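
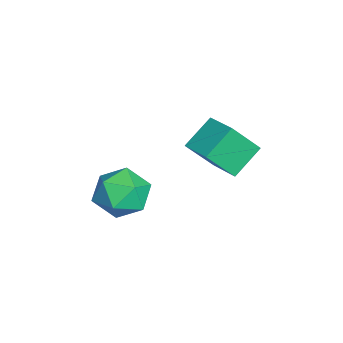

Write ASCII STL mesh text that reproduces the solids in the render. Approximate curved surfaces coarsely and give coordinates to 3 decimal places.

solid 
facet normal -0.802 -0.553 -0.225
outer loop
vertex 0.177 0.256 -1.049
vertex -0.688 1.136 -0.128
vertex -0.167 1.287 -2.356
endloop
endfacet
facet normal 0.562 -0.571 -0.598
outer loop
vertex 0.988 2.084 -2.032
vertex 0.177 0.256 -1.049
vertex -0.167 1.287 -2.356
endloop
endfacet
facet normal -0.802 -0.553 -0.225
outer loop
vertex -0.167 1.287 -2.356
vertex -0.688 1.136 -0.128
vertex -1.032 2.167 -1.435
endloop
endfacet
facet normal -0.202 0.606 -0.769
outer loop
vertex -1.032 2.167 -1.435
vertex 0.988 2.084 -2.032
vertex -0.167 1.287 -2.356
endloop
endfacet
facet normal 0.202 -0.606 0.769
outer loop
vertex 0.177 0.256 -1.049
vertex 0.467 1.933 0.196
vertex -0.688 1.136 -0.128
endloop
endfacet
facet normal 0.562 -0.571 -0.598
outer loop
vertex 1.332 1.053 -0.725
vertex 0.177 0.256 -1.049
vertex 0.988 2.084 -2.032
endloop
endfacet
facet normal 0.202 -0.606 0.769
outer loop
vertex 1.332 1.053 -0.725
vertex 0.467 1.933 0.196
vertex 0.177 0.256 -1.049
endloop
endfacet
facet normal -0.562 0.571 0.598
outer loop
vertex -0.688 1.136 -0.128
vertex 0.467 1.933 0.196
vertex -1.032 2.167 -1.435
endloop
endfacet
facet normal -0.202 0.606 -0.769
outer loop
vertex 0.123 2.964 -1.111
vertex 0.988 2.084 -2.032
vertex -1.032 2.167 -1.435
endloop
endfacet
facet normal -0.562 0.571 0.598
outer loop
vertex -1.032 2.167 -1.435
vertex 0.467 1.933 0.196
vertex 0.123 2.964 -1.111
endloop
endfacet
facet normal 0.802 0.553 0.225
outer loop
vertex 0.123 2.964 -1.111
vertex 1.332 1.053 -0.725
vertex 0.988 2.084 -2.032
endloop
endfacet
facet normal 0.802 0.553 0.225
outer loop
vertex 0.467 1.933 0.196
vertex 1.332 1.053 -0.725
vertex 0.123 2.964 -1.111
endloop
endfacet
facet normal -0.095 0.656 0.749
outer loop
vertex 0.454 -0.934 -3.047
vertex 0.261 -1.828 -2.289
vertex 1.368 -1.443 -2.485
endloop
endfacet
facet normal 0.349 0.903 0.250
outer loop
vertex 0.454 -0.934 -3.047
vertex 1.368 -1.443 -2.485
vertex 1.461 -1.161 -3.635
endloop
endfacet
facet normal -0.005 0.930 -0.368
outer loop
vertex 0.454 -0.934 -3.047
vertex 1.461 -1.161 -3.635
vertex 0.411 -1.371 -4.151
endloop
endfacet
facet normal -0.670 0.698 -0.250
outer loop
vertex 0.454 -0.934 -3.047
vertex 0.411 -1.371 -4.151
vertex -0.33 -1.784 -3.319
endloop
endfacet
facet normal -0.726 0.529 0.439
outer loop
vertex 0.454 -0.934 -3.047
vertex -0.33 -1.784 -3.319
vertex 0.261 -1.828 -2.289
endloop
endfacet
facet normal 0.883 0.434 0.178
outer loop
vertex 1.461 -1.161 -3.635
vertex 1.368 -1.443 -2.485
vertex 1.89 -2.196 -3.241
endloop
endfacet
facet normal 0.163 0.034 0.986
outer loop
vertex 1.368 -1.443 -2.485
vertex 0.261 -1.828 -2.289
vertex 1.149 -2.609 -2.409
endloop
endfacet
facet normal -0.858 -0.171 0.485
outer loop
vertex 0.261 -1.828 -2.289
vertex -0.33 -1.784 -3.319
vertex 0.099 -2.819 -2.925
endloop
endfacet
facet normal -0.768 0.103 -0.633
outer loop
vertex -0.33 -1.784 -3.319
vertex 0.411 -1.371 -4.151
vertex 0.192 -2.537 -4.075
endloop
endfacet
facet normal 0.309 0.477 -0.823
outer loop
vertex 0.411 -1.371 -4.151
vertex 1.461 -1.161 -3.635
vertex 1.299 -2.152 -4.271
endloop
endfacet
facet normal 0.670 -0.698 0.250
outer loop
vertex 1.106 -3.046 -3.513
vertex 1.89 -2.196 -3.241
vertex 1.149 -2.609 -2.409
endloop
endfacet
facet normal 0.005 -0.930 0.368
outer loop
vertex 1.106 -3.046 -3.513
vertex 1.149 -2.609 -2.409
vertex 0.099 -2.819 -2.925
endloop
endfacet
facet normal -0.349 -0.903 -0.250
outer loop
vertex 1.106 -3.046 -3.513
vertex 0.099 -2.819 -2.925
vertex 0.192 -2.537 -4.075
endloop
endfacet
facet normal 0.095 -0.656 -0.749
outer loop
vertex 1.106 -3.046 -3.513
vertex 0.192 -2.537 -4.075
vertex 1.299 -2.152 -4.271
endloop
endfacet
facet normal 0.726 -0.529 -0.439
outer loop
vertex 1.106 -3.046 -3.513
vertex 1.299 -2.152 -4.271
vertex 1.89 -2.196 -3.241
endloop
endfacet
facet normal 0.768 -0.103 0.633
outer loop
vertex 1.149 -2.609 -2.409
vertex 1.89 -2.196 -3.241
vertex 1.368 -1.443 -2.485
endloop
endfacet
facet normal -0.309 -0.477 0.823
outer loop
vertex 0.099 -2.819 -2.925
vertex 1.149 -2.609 -2.409
vertex 0.261 -1.828 -2.289
endloop
endfacet
facet normal -0.883 -0.434 -0.178
outer loop
vertex 0.192 -2.537 -4.075
vertex 0.099 -2.819 -2.925
vertex -0.33 -1.784 -3.319
endloop
endfacet
facet normal -0.163 -0.034 -0.986
outer loop
vertex 1.299 -2.152 -4.271
vertex 0.192 -2.537 -4.075
vertex 0.411 -1.371 -4.151
endloop
endfacet
facet normal 0.858 0.171 -0.485
outer loop
vertex 1.89 -2.196 -3.241
vertex 1.299 -2.152 -4.271
vertex 1.461 -1.161 -3.635
endloop
endfacet

endsolid


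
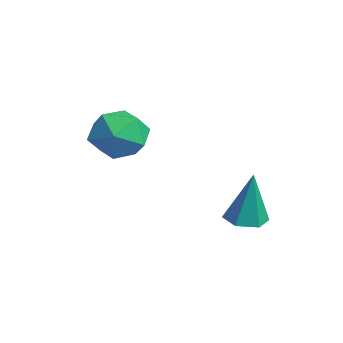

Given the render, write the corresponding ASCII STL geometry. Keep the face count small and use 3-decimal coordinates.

solid 
facet normal -0.618 0.762 0.194
outer loop
vertex -0.098 -0.763 2.818
vertex 0.172 -0.816 3.887
vertex 0.752 -0.172 3.202
endloop
endfacet
facet normal -0.353 0.811 -0.467
outer loop
vertex -0.098 -0.763 2.818
vertex 0.752 -0.172 3.202
vertex 0.835 -0.694 2.232
endloop
endfacet
facet normal -0.531 0.217 -0.819
outer loop
vertex -0.098 -0.763 2.818
vertex 0.835 -0.694 2.232
vertex 0.307 -1.66 2.318
endloop
endfacet
facet normal -0.905 -0.198 -0.377
outer loop
vertex -0.098 -0.763 2.818
vertex 0.307 -1.66 2.318
vertex -0.103 -1.735 3.341
endloop
endfacet
facet normal -0.958 0.139 0.249
outer loop
vertex -0.098 -0.763 2.818
vertex -0.103 -1.735 3.341
vertex 0.172 -0.816 3.887
endloop
endfacet
facet normal 0.359 0.834 -0.418
outer loop
vertex 0.835 -0.694 2.232
vertex 0.752 -0.172 3.202
vertex 1.683 -0.705 2.939
endloop
endfacet
facet normal -0.069 0.755 0.652
outer loop
vertex 0.752 -0.172 3.202
vertex 0.172 -0.816 3.887
vertex 1.273 -0.78 3.962
endloop
endfacet
facet normal -0.621 -0.254 0.741
outer loop
vertex 0.172 -0.816 3.887
vertex -0.103 -1.735 3.341
vertex 0.745 -1.746 4.048
endloop
endfacet
facet normal -0.535 -0.800 -0.273
outer loop
vertex -0.103 -1.735 3.341
vertex 0.307 -1.66 2.318
vertex 0.828 -2.268 3.078
endloop
endfacet
facet normal 0.072 -0.127 -0.989
outer loop
vertex 0.307 -1.66 2.318
vertex 0.835 -0.694 2.232
vertex 1.408 -1.624 2.393
endloop
endfacet
facet normal 0.905 0.198 0.377
outer loop
vertex 1.678 -1.677 3.462
vertex 1.683 -0.705 2.939
vertex 1.273 -0.78 3.962
endloop
endfacet
facet normal 0.531 -0.217 0.819
outer loop
vertex 1.678 -1.677 3.462
vertex 1.273 -0.78 3.962
vertex 0.745 -1.746 4.048
endloop
endfacet
facet normal 0.353 -0.811 0.467
outer loop
vertex 1.678 -1.677 3.462
vertex 0.745 -1.746 4.048
vertex 0.828 -2.268 3.078
endloop
endfacet
facet normal 0.618 -0.762 -0.194
outer loop
vertex 1.678 -1.677 3.462
vertex 0.828 -2.268 3.078
vertex 1.408 -1.624 2.393
endloop
endfacet
facet normal 0.958 -0.139 -0.249
outer loop
vertex 1.678 -1.677 3.462
vertex 1.408 -1.624 2.393
vertex 1.683 -0.705 2.939
endloop
endfacet
facet normal 0.535 0.800 0.273
outer loop
vertex 1.273 -0.78 3.962
vertex 1.683 -0.705 2.939
vertex 0.752 -0.172 3.202
endloop
endfacet
facet normal -0.072 0.127 0.989
outer loop
vertex 0.745 -1.746 4.048
vertex 1.273 -0.78 3.962
vertex 0.172 -0.816 3.887
endloop
endfacet
facet normal -0.359 -0.834 0.418
outer loop
vertex 0.828 -2.268 3.078
vertex 0.745 -1.746 4.048
vertex -0.103 -1.735 3.341
endloop
endfacet
facet normal 0.069 -0.755 -0.652
outer loop
vertex 1.408 -1.624 2.393
vertex 0.828 -2.268 3.078
vertex 0.307 -1.66 2.318
endloop
endfacet
facet normal 0.621 0.254 -0.741
outer loop
vertex 1.683 -0.705 2.939
vertex 1.408 -1.624 2.393
vertex 0.835 -0.694 2.232
endloop
endfacet
facet normal -0.107 -0.079 -0.991
outer loop
vertex 3.505 2.368 -0.325
vertex 2.785 2.222 -0.236
vertex 3.013 2.921 -0.316
endloop
endfacet
facet normal 0.736 0.652 0.179
outer loop
vertex 3.505 2.368 -0.325
vertex 3.013 2.921 -0.316
vertex 2.995 2.378 1.736
endloop
endfacet
facet normal -0.105 -0.079 -0.991
outer loop
vertex 3.013 2.921 -0.316
vertex 2.785 2.222 -0.236
vertex 2.293 2.775 -0.228
endloop
endfacet
facet normal -0.163 0.954 0.251
outer loop
vertex 3.013 2.921 -0.316
vertex 2.293 2.775 -0.228
vertex 2.995 2.378 1.736
endloop
endfacet
facet normal -0.105 -0.079 -0.991
outer loop
vertex 2.293 2.775 -0.228
vertex 2.785 2.222 -0.236
vertex 2.064 2.076 -0.148
endloop
endfacet
facet normal -0.867 0.327 0.376
outer loop
vertex 2.293 2.775 -0.228
vertex 2.064 2.076 -0.148
vertex 2.995 2.378 1.736
endloop
endfacet
facet normal -0.105 -0.079 -0.991
outer loop
vertex 2.064 2.076 -0.148
vertex 2.785 2.222 -0.236
vertex 2.556 1.523 -0.156
endloop
endfacet
facet normal -0.672 -0.604 0.429
outer loop
vertex 2.064 2.076 -0.148
vertex 2.556 1.523 -0.156
vertex 2.995 2.378 1.736
endloop
endfacet
facet normal -0.107 -0.079 -0.991
outer loop
vertex 2.556 1.523 -0.156
vertex 2.785 2.222 -0.236
vertex 3.276 1.669 -0.245
endloop
endfacet
facet normal 0.228 -0.906 0.357
outer loop
vertex 2.556 1.523 -0.156
vertex 3.276 1.669 -0.245
vertex 2.995 2.378 1.736
endloop
endfacet
facet normal -0.107 -0.079 -0.991
outer loop
vertex 3.276 1.669 -0.245
vertex 2.785 2.222 -0.236
vertex 3.505 2.368 -0.325
endloop
endfacet
facet normal 0.932 -0.279 0.232
outer loop
vertex 3.276 1.669 -0.245
vertex 3.505 2.368 -0.325
vertex 2.995 2.378 1.736
endloop
endfacet

endsolid


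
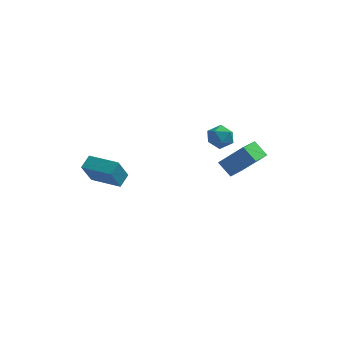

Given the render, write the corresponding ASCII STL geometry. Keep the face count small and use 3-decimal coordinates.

solid 
facet normal -0.935 0.349 -0.060
outer loop
vertex -4.601 -3.121 1.985
vertex -4.37 -2.433 2.388
vertex -4.281 -2.482 0.711
endloop
endfacet
facet normal -0.277 -0.829 -0.486
outer loop
vertex -2.71 -3.067 0.812
vertex -4.601 -3.121 1.985
vertex -4.281 -2.482 0.711
endloop
endfacet
facet normal -0.936 0.348 -0.060
outer loop
vertex -4.281 -2.482 0.711
vertex -4.37 -2.433 2.388
vertex -4.051 -1.794 1.114
endloop
endfacet
facet normal 0.219 0.438 -0.872
outer loop
vertex -4.051 -1.794 1.114
vertex -2.71 -3.067 0.812
vertex -4.281 -2.482 0.711
endloop
endfacet
facet normal -0.219 -0.437 0.872
outer loop
vertex -4.601 -3.121 1.985
vertex -2.799 -3.018 2.489
vertex -4.37 -2.433 2.388
endloop
endfacet
facet normal -0.277 -0.829 -0.485
outer loop
vertex -3.029 -3.706 2.086
vertex -4.601 -3.121 1.985
vertex -2.71 -3.067 0.812
endloop
endfacet
facet normal -0.219 -0.438 0.872
outer loop
vertex -3.029 -3.706 2.086
vertex -2.799 -3.018 2.489
vertex -4.601 -3.121 1.985
endloop
endfacet
facet normal 0.278 0.829 0.485
outer loop
vertex -4.37 -2.433 2.388
vertex -2.799 -3.018 2.489
vertex -4.051 -1.794 1.114
endloop
endfacet
facet normal 0.219 0.437 -0.872
outer loop
vertex -2.479 -2.379 1.215
vertex -2.71 -3.067 0.812
vertex -4.051 -1.794 1.114
endloop
endfacet
facet normal 0.277 0.829 0.486
outer loop
vertex -4.051 -1.794 1.114
vertex -2.799 -3.018 2.489
vertex -2.479 -2.379 1.215
endloop
endfacet
facet normal 0.935 -0.349 0.059
outer loop
vertex -2.479 -2.379 1.215
vertex -3.029 -3.706 2.086
vertex -2.71 -3.067 0.812
endloop
endfacet
facet normal 0.936 -0.348 0.060
outer loop
vertex -2.799 -3.018 2.489
vertex -3.029 -3.706 2.086
vertex -2.479 -2.379 1.215
endloop
endfacet
facet normal -0.537 0.130 0.833
outer loop
vertex 0.662 1.662 2.172
vertex 1.109 1.142 2.541
vertex 1.302 1.896 2.548
endloop
endfacet
facet normal -0.526 0.727 0.442
outer loop
vertex 0.662 1.662 2.172
vertex 1.302 1.896 2.548
vertex 1.129 2.195 1.851
endloop
endfacet
facet normal -0.794 0.574 -0.201
outer loop
vertex 0.662 1.662 2.172
vertex 1.129 2.195 1.851
vertex 0.828 1.626 1.413
endloop
endfacet
facet normal -0.971 -0.117 -0.207
outer loop
vertex 0.662 1.662 2.172
vertex 0.828 1.626 1.413
vertex 0.816 0.975 1.839
endloop
endfacet
facet normal -0.812 -0.392 0.432
outer loop
vertex 0.662 1.662 2.172
vertex 0.816 0.975 1.839
vertex 1.109 1.142 2.541
endloop
endfacet
facet normal 0.156 0.921 0.357
outer loop
vertex 1.129 2.195 1.851
vertex 1.302 1.896 2.548
vertex 1.864 2.005 2.021
endloop
endfacet
facet normal 0.138 -0.044 0.989
outer loop
vertex 1.302 1.896 2.548
vertex 1.109 1.142 2.541
vertex 1.852 1.354 2.447
endloop
endfacet
facet normal -0.308 -0.888 0.340
outer loop
vertex 1.109 1.142 2.541
vertex 0.816 0.975 1.839
vertex 1.551 0.785 2.009
endloop
endfacet
facet normal -0.565 -0.444 -0.695
outer loop
vertex 0.816 0.975 1.839
vertex 0.828 1.626 1.413
vertex 1.378 1.084 1.312
endloop
endfacet
facet normal -0.279 0.674 -0.684
outer loop
vertex 0.828 1.626 1.413
vertex 1.129 2.195 1.851
vertex 1.571 1.838 1.319
endloop
endfacet
facet normal 0.971 0.117 0.207
outer loop
vertex 2.018 1.318 1.688
vertex 1.864 2.005 2.021
vertex 1.852 1.354 2.447
endloop
endfacet
facet normal 0.794 -0.574 0.201
outer loop
vertex 2.018 1.318 1.688
vertex 1.852 1.354 2.447
vertex 1.551 0.785 2.009
endloop
endfacet
facet normal 0.526 -0.727 -0.442
outer loop
vertex 2.018 1.318 1.688
vertex 1.551 0.785 2.009
vertex 1.378 1.084 1.312
endloop
endfacet
facet normal 0.537 -0.130 -0.833
outer loop
vertex 2.018 1.318 1.688
vertex 1.378 1.084 1.312
vertex 1.571 1.838 1.319
endloop
endfacet
facet normal 0.812 0.392 -0.432
outer loop
vertex 2.018 1.318 1.688
vertex 1.571 1.838 1.319
vertex 1.864 2.005 2.021
endloop
endfacet
facet normal 0.565 0.444 0.695
outer loop
vertex 1.852 1.354 2.447
vertex 1.864 2.005 2.021
vertex 1.302 1.896 2.548
endloop
endfacet
facet normal 0.279 -0.674 0.684
outer loop
vertex 1.551 0.785 2.009
vertex 1.852 1.354 2.447
vertex 1.109 1.142 2.541
endloop
endfacet
facet normal -0.156 -0.921 -0.357
outer loop
vertex 1.378 1.084 1.312
vertex 1.551 0.785 2.009
vertex 0.816 0.975 1.839
endloop
endfacet
facet normal -0.138 0.044 -0.989
outer loop
vertex 1.571 1.838 1.319
vertex 1.378 1.084 1.312
vertex 0.828 1.626 1.413
endloop
endfacet
facet normal 0.308 0.888 -0.340
outer loop
vertex 1.864 2.005 2.021
vertex 1.571 1.838 1.319
vertex 1.129 2.195 1.851
endloop
endfacet
facet normal -0.683 0.035 -0.729
outer loop
vertex 1.247 1.485 0.026
vertex 1.643 2.715 -0.286
vertex 1.947 1.088 -0.649
endloop
endfacet
facet normal -0.298 -0.925 0.235
outer loop
vertex 3.197 1.025 0.686
vertex 1.247 1.485 0.026
vertex 1.947 1.088 -0.649
endloop
endfacet
facet normal -0.684 0.035 -0.729
outer loop
vertex 1.947 1.088 -0.649
vertex 1.643 2.715 -0.286
vertex 2.342 2.319 -0.961
endloop
endfacet
facet normal 0.667 -0.377 -0.642
outer loop
vertex 2.342 2.319 -0.961
vertex 3.197 1.025 0.686
vertex 1.947 1.088 -0.649
endloop
endfacet
facet normal -0.667 0.378 0.642
outer loop
vertex 1.247 1.485 0.026
vertex 2.893 2.652 1.049
vertex 1.643 2.715 -0.286
endloop
endfacet
facet normal -0.298 -0.925 0.235
outer loop
vertex 2.498 1.421 1.361
vertex 1.247 1.485 0.026
vertex 3.197 1.025 0.686
endloop
endfacet
facet normal -0.667 0.377 0.643
outer loop
vertex 2.498 1.421 1.361
vertex 2.893 2.652 1.049
vertex 1.247 1.485 0.026
endloop
endfacet
facet normal 0.297 0.925 -0.235
outer loop
vertex 1.643 2.715 -0.286
vertex 2.893 2.652 1.049
vertex 2.342 2.319 -0.961
endloop
endfacet
facet normal 0.667 -0.378 -0.643
outer loop
vertex 3.593 2.255 0.374
vertex 3.197 1.025 0.686
vertex 2.342 2.319 -0.961
endloop
endfacet
facet normal 0.298 0.925 -0.235
outer loop
vertex 2.342 2.319 -0.961
vertex 2.893 2.652 1.049
vertex 3.593 2.255 0.374
endloop
endfacet
facet normal 0.684 -0.035 0.729
outer loop
vertex 3.593 2.255 0.374
vertex 2.498 1.421 1.361
vertex 3.197 1.025 0.686
endloop
endfacet
facet normal 0.684 -0.035 0.729
outer loop
vertex 2.893 2.652 1.049
vertex 2.498 1.421 1.361
vertex 3.593 2.255 0.374
endloop
endfacet

endsolid


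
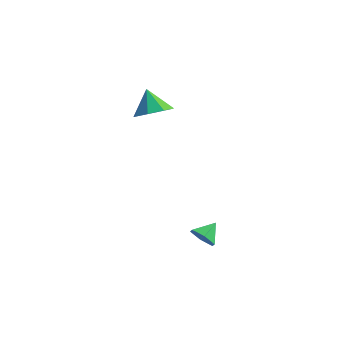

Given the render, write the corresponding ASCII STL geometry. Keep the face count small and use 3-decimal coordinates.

solid 
facet normal -0.350 -0.824 -0.445
outer loop
vertex 2.267 -3.521 -4.419
vertex 1.832 -3.64 -3.857
vertex 1.603 -3.243 -4.412
endloop
endfacet
facet normal 0.322 0.784 -0.531
outer loop
vertex 2.267 -3.521 -4.419
vertex 1.603 -3.243 -4.412
vertex 2.188 -2.8 -3.403
endloop
endfacet
facet normal -0.349 -0.824 -0.446
outer loop
vertex 1.603 -3.243 -4.412
vertex 1.832 -3.64 -3.857
vertex 1.168 -3.362 -3.851
endloop
endfacet
facet normal -0.429 0.892 -0.143
outer loop
vertex 1.603 -3.243 -4.412
vertex 1.168 -3.362 -3.851
vertex 2.188 -2.8 -3.403
endloop
endfacet
facet normal -0.349 -0.824 -0.446
outer loop
vertex 1.168 -3.362 -3.851
vertex 1.832 -3.64 -3.857
vertex 1.397 -3.759 -3.296
endloop
endfacet
facet normal -0.570 0.539 0.621
outer loop
vertex 1.168 -3.362 -3.851
vertex 1.397 -3.759 -3.296
vertex 2.188 -2.8 -3.403
endloop
endfacet
facet normal -0.350 -0.824 -0.446
outer loop
vertex 1.397 -3.759 -3.296
vertex 1.832 -3.64 -3.857
vertex 2.061 -4.038 -3.302
endloop
endfacet
facet normal 0.041 0.077 0.996
outer loop
vertex 1.397 -3.759 -3.296
vertex 2.061 -4.038 -3.302
vertex 2.188 -2.8 -3.403
endloop
endfacet
facet normal -0.351 -0.824 -0.446
outer loop
vertex 2.061 -4.038 -3.302
vertex 1.832 -3.64 -3.857
vertex 2.496 -3.919 -3.864
endloop
endfacet
facet normal 0.794 -0.032 0.608
outer loop
vertex 2.061 -4.038 -3.302
vertex 2.496 -3.919 -3.864
vertex 2.188 -2.8 -3.403
endloop
endfacet
facet normal -0.351 -0.824 -0.446
outer loop
vertex 2.496 -3.919 -3.864
vertex 1.832 -3.64 -3.857
vertex 2.267 -3.521 -4.419
endloop
endfacet
facet normal 0.934 0.321 -0.155
outer loop
vertex 2.496 -3.919 -3.864
vertex 2.267 -3.521 -4.419
vertex 2.188 -2.8 -3.403
endloop
endfacet
facet normal 0.438 -0.509 -0.740
outer loop
vertex -1.828 3.095 -1.131
vertex -2.754 2.833 -1.499
vertex -2.103 3.617 -1.653
endloop
endfacet
facet normal 0.439 0.740 0.509
outer loop
vertex -1.828 3.095 -1.131
vertex -2.103 3.617 -1.653
vertex -3.366 3.547 -0.461
endloop
endfacet
facet normal 0.438 -0.509 -0.741
outer loop
vertex -2.103 3.617 -1.653
vertex -2.754 2.833 -1.499
vertex -2.76 3.68 -2.085
endloop
endfacet
facet normal 0.034 0.995 0.094
outer loop
vertex -2.103 3.617 -1.653
vertex -2.76 3.68 -2.085
vertex -3.366 3.547 -0.461
endloop
endfacet
facet normal 0.437 -0.510 -0.741
outer loop
vertex -2.76 3.68 -2.085
vertex -2.754 2.833 -1.499
vertex -3.413 3.248 -2.173
endloop
endfacet
facet normal -0.535 0.835 -0.131
outer loop
vertex -2.76 3.68 -2.085
vertex -3.413 3.248 -2.173
vertex -3.366 3.547 -0.461
endloop
endfacet
facet normal 0.438 -0.509 -0.741
outer loop
vertex -3.413 3.248 -2.173
vertex -2.754 2.833 -1.499
vertex -3.679 2.572 -1.866
endloop
endfacet
facet normal -0.935 0.352 -0.036
outer loop
vertex -3.413 3.248 -2.173
vertex -3.679 2.572 -1.866
vertex -3.366 3.547 -0.461
endloop
endfacet
facet normal 0.438 -0.510 -0.741
outer loop
vertex -3.679 2.572 -1.866
vertex -2.754 2.833 -1.499
vertex -3.404 2.05 -1.344
endloop
endfacet
facet normal -0.931 -0.167 0.323
outer loop
vertex -3.679 2.572 -1.866
vertex -3.404 2.05 -1.344
vertex -3.366 3.547 -0.461
endloop
endfacet
facet normal 0.437 -0.510 -0.741
outer loop
vertex -3.404 2.05 -1.344
vertex -2.754 2.833 -1.499
vertex -2.747 1.986 -0.912
endloop
endfacet
facet normal -0.526 -0.422 0.738
outer loop
vertex -3.404 2.05 -1.344
vertex -2.747 1.986 -0.912
vertex -3.366 3.547 -0.461
endloop
endfacet
facet normal 0.438 -0.510 -0.741
outer loop
vertex -2.747 1.986 -0.912
vertex -2.754 2.833 -1.499
vertex -2.094 2.419 -0.824
endloop
endfacet
facet normal 0.043 -0.261 0.964
outer loop
vertex -2.747 1.986 -0.912
vertex -2.094 2.419 -0.824
vertex -3.366 3.547 -0.461
endloop
endfacet
facet normal 0.438 -0.509 -0.741
outer loop
vertex -2.094 2.419 -0.824
vertex -2.754 2.833 -1.499
vertex -1.828 3.095 -1.131
endloop
endfacet
facet normal 0.443 0.220 0.869
outer loop
vertex -2.094 2.419 -0.824
vertex -1.828 3.095 -1.131
vertex -3.366 3.547 -0.461
endloop
endfacet

endsolid


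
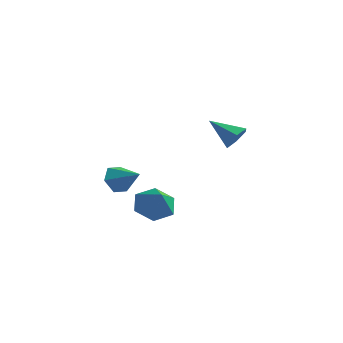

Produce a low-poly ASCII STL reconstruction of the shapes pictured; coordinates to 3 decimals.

solid 
facet normal -0.598 0.392 -0.699
outer loop
vertex 0.804 -0.766 -4.021
vertex 0.051 -1.065 -3.545
vertex 0.408 -0.213 -3.372
endloop
endfacet
facet normal 0.895 0.392 0.212
outer loop
vertex 0.804 -0.766 -4.021
vertex 0.408 -0.213 -3.372
vertex 0.829 -1.575 -2.635
endloop
endfacet
facet normal -0.598 0.392 -0.699
outer loop
vertex 0.408 -0.213 -3.372
vertex 0.051 -1.065 -3.545
vertex -0.345 -0.513 -2.896
endloop
endfacet
facet normal 0.296 0.524 0.799
outer loop
vertex 0.408 -0.213 -3.372
vertex -0.345 -0.513 -2.896
vertex 0.829 -1.575 -2.635
endloop
endfacet
facet normal -0.598 0.392 -0.699
outer loop
vertex -0.345 -0.513 -2.896
vertex 0.051 -1.065 -3.545
vertex -0.702 -1.365 -3.069
endloop
endfacet
facet normal -0.282 -0.076 0.956
outer loop
vertex -0.345 -0.513 -2.896
vertex -0.702 -1.365 -3.069
vertex 0.829 -1.575 -2.635
endloop
endfacet
facet normal -0.598 0.391 -0.700
outer loop
vertex -0.702 -1.365 -3.069
vertex 0.051 -1.065 -3.545
vertex -0.305 -1.918 -3.717
endloop
endfacet
facet normal -0.261 -0.807 0.529
outer loop
vertex -0.702 -1.365 -3.069
vertex -0.305 -1.918 -3.717
vertex 0.829 -1.575 -2.635
endloop
endfacet
facet normal -0.598 0.391 -0.700
outer loop
vertex -0.305 -1.918 -3.717
vertex 0.051 -1.065 -3.545
vertex 0.448 -1.618 -4.193
endloop
endfacet
facet normal 0.338 -0.939 -0.057
outer loop
vertex -0.305 -1.918 -3.717
vertex 0.448 -1.618 -4.193
vertex 0.829 -1.575 -2.635
endloop
endfacet
facet normal -0.598 0.391 -0.700
outer loop
vertex 0.448 -1.618 -4.193
vertex 0.051 -1.065 -3.545
vertex 0.804 -0.766 -4.021
endloop
endfacet
facet normal 0.916 -0.339 -0.215
outer loop
vertex 0.448 -1.618 -4.193
vertex 0.804 -0.766 -4.021
vertex 0.829 -1.575 -2.635
endloop
endfacet
facet normal -0.896 -0.010 -0.445
outer loop
vertex -1.543 -0.899 -3.239
vertex -1.865 -1.116 -2.586
vertex -1.793 -0.377 -2.747
endloop
endfacet
facet normal 0.666 0.655 -0.357
outer loop
vertex -1.543 -0.899 -3.239
vertex -1.793 -0.377 -2.747
vertex -0.675 -1.104 -1.994
endloop
endfacet
facet normal -0.896 -0.010 -0.445
outer loop
vertex -1.793 -0.377 -2.747
vertex -1.865 -1.116 -2.586
vertex -2.115 -0.593 -2.094
endloop
endfacet
facet normal 0.277 0.863 0.422
outer loop
vertex -1.793 -0.377 -2.747
vertex -2.115 -0.593 -2.094
vertex -0.675 -1.104 -1.994
endloop
endfacet
facet normal -0.895 -0.009 -0.446
outer loop
vertex -2.115 -0.593 -2.094
vertex -1.865 -1.116 -2.586
vertex -2.188 -1.333 -1.933
endloop
endfacet
facet normal 0.007 0.212 0.977
outer loop
vertex -2.115 -0.593 -2.094
vertex -2.188 -1.333 -1.933
vertex -0.675 -1.104 -1.994
endloop
endfacet
facet normal -0.895 -0.009 -0.446
outer loop
vertex -2.188 -1.333 -1.933
vertex -1.865 -1.116 -2.586
vertex -1.938 -1.855 -2.425
endloop
endfacet
facet normal 0.128 -0.647 0.752
outer loop
vertex -2.188 -1.333 -1.933
vertex -1.938 -1.855 -2.425
vertex -0.675 -1.104 -1.994
endloop
endfacet
facet normal -0.896 -0.008 -0.444
outer loop
vertex -1.938 -1.855 -2.425
vertex -1.865 -1.116 -2.586
vertex -1.616 -1.638 -3.078
endloop
endfacet
facet normal 0.518 -0.855 -0.029
outer loop
vertex -1.938 -1.855 -2.425
vertex -1.616 -1.638 -3.078
vertex -0.675 -1.104 -1.994
endloop
endfacet
facet normal -0.896 -0.008 -0.444
outer loop
vertex -1.616 -1.638 -3.078
vertex -1.865 -1.116 -2.586
vertex -1.543 -0.899 -3.239
endloop
endfacet
facet normal 0.787 -0.205 -0.582
outer loop
vertex -1.616 -1.638 -3.078
vertex -1.543 -0.899 -3.239
vertex -0.675 -1.104 -1.994
endloop
endfacet
facet normal 0.817 0.184 -0.547
outer loop
vertex 4.518 -0.943 1.643
vertex 4.202 -1.132 1.108
vertex 4.185 -0.508 1.292
endloop
endfacet
facet normal -0.058 0.600 0.798
outer loop
vertex 4.518 -0.943 1.643
vertex 4.185 -0.508 1.292
vertex 3.058 -1.388 1.872
endloop
endfacet
facet normal 0.818 0.183 -0.545
outer loop
vertex 4.185 -0.508 1.292
vertex 4.202 -1.132 1.108
vertex 3.87 -0.697 0.756
endloop
endfacet
facet normal -0.593 0.803 0.065
outer loop
vertex 4.185 -0.508 1.292
vertex 3.87 -0.697 0.756
vertex 3.058 -1.388 1.872
endloop
endfacet
facet normal 0.818 0.182 -0.546
outer loop
vertex 3.87 -0.697 0.756
vertex 4.202 -1.132 1.108
vertex 3.886 -1.32 0.572
endloop
endfacet
facet normal -0.839 0.134 -0.527
outer loop
vertex 3.87 -0.697 0.756
vertex 3.886 -1.32 0.572
vertex 3.058 -1.388 1.872
endloop
endfacet
facet normal 0.817 0.185 -0.546
outer loop
vertex 3.886 -1.32 0.572
vertex 4.202 -1.132 1.108
vertex 4.219 -1.755 0.923
endloop
endfacet
facet normal -0.552 -0.737 -0.390
outer loop
vertex 3.886 -1.32 0.572
vertex 4.219 -1.755 0.923
vertex 3.058 -1.388 1.872
endloop
endfacet
facet normal 0.818 0.184 -0.545
outer loop
vertex 4.219 -1.755 0.923
vertex 4.202 -1.132 1.108
vertex 4.534 -1.566 1.459
endloop
endfacet
facet normal -0.018 -0.940 0.342
outer loop
vertex 4.219 -1.755 0.923
vertex 4.534 -1.566 1.459
vertex 3.058 -1.388 1.872
endloop
endfacet
facet normal 0.817 0.183 -0.547
outer loop
vertex 4.534 -1.566 1.459
vertex 4.202 -1.132 1.108
vertex 4.518 -0.943 1.643
endloop
endfacet
facet normal 0.229 -0.270 0.935
outer loop
vertex 4.534 -1.566 1.459
vertex 4.518 -0.943 1.643
vertex 3.058 -1.388 1.872
endloop
endfacet

endsolid


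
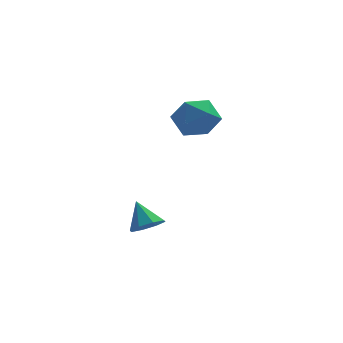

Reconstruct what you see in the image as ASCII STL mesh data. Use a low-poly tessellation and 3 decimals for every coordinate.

solid 
facet normal 0.251 -0.257 0.933
outer loop
vertex 1.285 -0.802 2.346
vertex 0.265 -1.444 2.444
vertex 1.272 -1.969 2.028
endloop
endfacet
facet normal 0.833 -0.154 0.531
outer loop
vertex 1.285 -0.802 2.346
vertex 1.272 -1.969 2.028
vertex 1.857 -1.162 1.344
endloop
endfacet
facet normal 0.812 0.513 0.279
outer loop
vertex 1.285 -0.802 2.346
vertex 1.857 -1.162 1.344
vertex 1.213 -0.139 1.337
endloop
endfacet
facet normal 0.217 0.823 0.525
outer loop
vertex 1.285 -0.802 2.346
vertex 1.213 -0.139 1.337
vertex 0.228 -0.313 2.017
endloop
endfacet
facet normal -0.129 0.347 0.929
outer loop
vertex 1.285 -0.802 2.346
vertex 0.228 -0.313 2.017
vertex 0.265 -1.444 2.444
endloop
endfacet
facet normal 0.800 -0.600 -0.024
outer loop
vertex 1.857 -1.162 1.344
vertex 1.272 -1.969 2.028
vertex 1.192 -2.027 0.823
endloop
endfacet
facet normal -0.141 -0.767 0.626
outer loop
vertex 1.272 -1.969 2.028
vertex 0.265 -1.444 2.444
vertex 0.207 -2.201 1.503
endloop
endfacet
facet normal -0.757 0.209 0.619
outer loop
vertex 0.265 -1.444 2.444
vertex 0.228 -0.313 2.017
vertex -0.437 -1.178 1.496
endloop
endfacet
facet normal -0.197 0.980 -0.034
outer loop
vertex 0.228 -0.313 2.017
vertex 1.213 -0.139 1.337
vertex 0.148 -0.371 0.812
endloop
endfacet
facet normal 0.765 0.478 -0.432
outer loop
vertex 1.213 -0.139 1.337
vertex 1.857 -1.162 1.344
vertex 1.155 -0.896 0.396
endloop
endfacet
facet normal -0.217 -0.823 -0.525
outer loop
vertex 0.135 -1.538 0.494
vertex 1.192 -2.027 0.823
vertex 0.207 -2.201 1.503
endloop
endfacet
facet normal -0.812 -0.513 -0.279
outer loop
vertex 0.135 -1.538 0.494
vertex 0.207 -2.201 1.503
vertex -0.437 -1.178 1.496
endloop
endfacet
facet normal -0.833 0.154 -0.531
outer loop
vertex 0.135 -1.538 0.494
vertex -0.437 -1.178 1.496
vertex 0.148 -0.371 0.812
endloop
endfacet
facet normal -0.251 0.257 -0.933
outer loop
vertex 0.135 -1.538 0.494
vertex 0.148 -0.371 0.812
vertex 1.155 -0.896 0.396
endloop
endfacet
facet normal 0.129 -0.347 -0.929
outer loop
vertex 0.135 -1.538 0.494
vertex 1.155 -0.896 0.396
vertex 1.192 -2.027 0.823
endloop
endfacet
facet normal 0.197 -0.980 0.034
outer loop
vertex 0.207 -2.201 1.503
vertex 1.192 -2.027 0.823
vertex 1.272 -1.969 2.028
endloop
endfacet
facet normal -0.765 -0.478 0.432
outer loop
vertex -0.437 -1.178 1.496
vertex 0.207 -2.201 1.503
vertex 0.265 -1.444 2.444
endloop
endfacet
facet normal -0.800 0.600 0.024
outer loop
vertex 0.148 -0.371 0.812
vertex -0.437 -1.178 1.496
vertex 0.228 -0.313 2.017
endloop
endfacet
facet normal 0.141 0.767 -0.626
outer loop
vertex 1.155 -0.896 0.396
vertex 0.148 -0.371 0.812
vertex 1.213 -0.139 1.337
endloop
endfacet
facet normal 0.757 -0.209 -0.619
outer loop
vertex 1.192 -2.027 0.823
vertex 1.155 -0.896 0.396
vertex 1.857 -1.162 1.344
endloop
endfacet
facet normal 0.342 -0.571 -0.746
outer loop
vertex -0.679 -2.74 -4.332
vertex -1.464 -3.108 -4.41
vertex -1.072 -2.415 -4.761
endloop
endfacet
facet normal 0.483 0.852 0.203
outer loop
vertex -0.679 -2.74 -4.332
vertex -1.072 -2.415 -4.761
vertex -1.976 -2.252 -3.29
endloop
endfacet
facet normal 0.343 -0.571 -0.746
outer loop
vertex -1.072 -2.415 -4.761
vertex -1.464 -3.108 -4.41
vertex -1.694 -2.497 -4.984
endloop
endfacet
facet normal -0.074 0.985 -0.155
outer loop
vertex -1.072 -2.415 -4.761
vertex -1.694 -2.497 -4.984
vertex -1.976 -2.252 -3.29
endloop
endfacet
facet normal 0.341 -0.572 -0.746
outer loop
vertex -1.694 -2.497 -4.984
vertex -1.464 -3.108 -4.41
vertex -2.181 -2.936 -4.87
endloop
endfacet
facet normal -0.681 0.700 -0.215
outer loop
vertex -1.694 -2.497 -4.984
vertex -2.181 -2.936 -4.87
vertex -1.976 -2.252 -3.29
endloop
endfacet
facet normal 0.342 -0.571 -0.746
outer loop
vertex -2.181 -2.936 -4.87
vertex -1.464 -3.108 -4.41
vertex -2.248 -3.477 -4.487
endloop
endfacet
facet normal -0.985 0.163 0.057
outer loop
vertex -2.181 -2.936 -4.87
vertex -2.248 -3.477 -4.487
vertex -1.976 -2.252 -3.29
endloop
endfacet
facet normal 0.342 -0.572 -0.746
outer loop
vertex -2.248 -3.477 -4.487
vertex -1.464 -3.108 -4.41
vertex -1.855 -3.801 -4.058
endloop
endfacet
facet normal -0.806 -0.312 0.503
outer loop
vertex -2.248 -3.477 -4.487
vertex -1.855 -3.801 -4.058
vertex -1.976 -2.252 -3.29
endloop
endfacet
facet normal 0.341 -0.571 -0.746
outer loop
vertex -1.855 -3.801 -4.058
vertex -1.464 -3.108 -4.41
vertex -1.233 -3.72 -3.836
endloop
endfacet
facet normal -0.249 -0.446 0.860
outer loop
vertex -1.855 -3.801 -4.058
vertex -1.233 -3.72 -3.836
vertex -1.976 -2.252 -3.29
endloop
endfacet
facet normal 0.342 -0.571 -0.746
outer loop
vertex -1.233 -3.72 -3.836
vertex -1.464 -3.108 -4.41
vertex -0.746 -3.281 -3.949
endloop
endfacet
facet normal 0.358 -0.161 0.920
outer loop
vertex -1.233 -3.72 -3.836
vertex -0.746 -3.281 -3.949
vertex -1.976 -2.252 -3.29
endloop
endfacet
facet normal 0.342 -0.571 -0.747
outer loop
vertex -0.746 -3.281 -3.949
vertex -1.464 -3.108 -4.41
vertex -0.679 -2.74 -4.332
endloop
endfacet
facet normal 0.662 0.377 0.648
outer loop
vertex -0.746 -3.281 -3.949
vertex -0.679 -2.74 -4.332
vertex -1.976 -2.252 -3.29
endloop
endfacet

endsolid


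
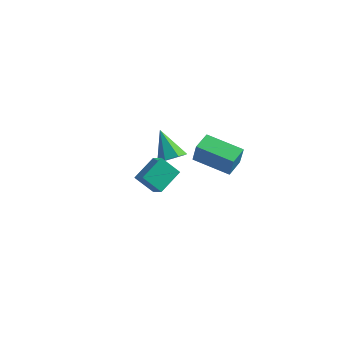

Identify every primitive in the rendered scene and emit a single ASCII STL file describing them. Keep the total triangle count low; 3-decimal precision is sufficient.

solid 
facet normal -0.973 -0.034 0.228
outer loop
vertex 2.13 0.204 -0.529
vertex 2.13 1.282 -0.368
vertex 1.863 0.371 -1.646
endloop
endfacet
facet normal 0.000 -0.989 -0.148
outer loop
vertex 3.77 0.438 -2.092
vertex 2.13 0.204 -0.529
vertex 1.863 0.371 -1.646
endloop
endfacet
facet normal -0.973 -0.034 0.228
outer loop
vertex 1.863 0.371 -1.646
vertex 2.13 1.282 -0.368
vertex 1.863 1.449 -1.484
endloop
endfacet
facet normal -0.230 0.145 -0.962
outer loop
vertex 1.863 1.449 -1.484
vertex 3.77 0.438 -2.092
vertex 1.863 0.371 -1.646
endloop
endfacet
facet normal 0.230 -0.144 0.962
outer loop
vertex 2.13 0.204 -0.529
vertex 4.037 1.349 -0.814
vertex 2.13 1.282 -0.368
endloop
endfacet
facet normal 0.000 -0.989 -0.148
outer loop
vertex 4.037 0.271 -0.976
vertex 2.13 0.204 -0.529
vertex 3.77 0.438 -2.092
endloop
endfacet
facet normal 0.231 -0.145 0.962
outer loop
vertex 4.037 0.271 -0.976
vertex 4.037 1.349 -0.814
vertex 2.13 0.204 -0.529
endloop
endfacet
facet normal -0.000 0.989 0.148
outer loop
vertex 2.13 1.282 -0.368
vertex 4.037 1.349 -0.814
vertex 1.863 1.449 -1.484
endloop
endfacet
facet normal -0.231 0.144 -0.962
outer loop
vertex 3.77 1.516 -1.931
vertex 3.77 0.438 -2.092
vertex 1.863 1.449 -1.484
endloop
endfacet
facet normal -0.000 0.989 0.148
outer loop
vertex 1.863 1.449 -1.484
vertex 4.037 1.349 -0.814
vertex 3.77 1.516 -1.931
endloop
endfacet
facet normal 0.973 0.034 -0.228
outer loop
vertex 3.77 1.516 -1.931
vertex 4.037 0.271 -0.976
vertex 3.77 0.438 -2.092
endloop
endfacet
facet normal 0.973 0.034 -0.228
outer loop
vertex 4.037 1.349 -0.814
vertex 4.037 0.271 -0.976
vertex 3.77 1.516 -1.931
endloop
endfacet
facet normal 0.570 -0.358 -0.739
outer loop
vertex -0.354 3.133 -4.067
vertex -0.858 3.443 -4.606
vertex -0.214 3.781 -4.273
endloop
endfacet
facet normal 0.531 0.150 0.834
outer loop
vertex -0.354 3.133 -4.067
vertex -0.214 3.781 -4.273
vertex -1.902 4.097 -3.254
endloop
endfacet
facet normal 0.570 -0.359 -0.739
outer loop
vertex -0.214 3.781 -4.273
vertex -0.858 3.443 -4.606
vertex -0.559 4.174 -4.73
endloop
endfacet
facet normal 0.399 0.822 0.406
outer loop
vertex -0.214 3.781 -4.273
vertex -0.559 4.174 -4.73
vertex -1.902 4.097 -3.254
endloop
endfacet
facet normal 0.570 -0.358 -0.740
outer loop
vertex -0.559 4.174 -4.73
vertex -0.858 3.443 -4.606
vertex -1.129 4.017 -5.093
endloop
endfacet
facet normal -0.190 0.974 -0.122
outer loop
vertex -0.559 4.174 -4.73
vertex -1.129 4.017 -5.093
vertex -1.902 4.097 -3.254
endloop
endfacet
facet normal 0.571 -0.358 -0.739
outer loop
vertex -1.129 4.017 -5.093
vertex -0.858 3.443 -4.606
vertex -1.495 3.427 -5.09
endloop
endfacet
facet normal -0.795 0.491 -0.356
outer loop
vertex -1.129 4.017 -5.093
vertex -1.495 3.427 -5.09
vertex -1.902 4.097 -3.254
endloop
endfacet
facet normal 0.571 -0.357 -0.739
outer loop
vertex -1.495 3.427 -5.09
vertex -0.858 3.443 -4.606
vertex -1.381 2.849 -4.723
endloop
endfacet
facet normal -0.958 -0.263 -0.116
outer loop
vertex -1.495 3.427 -5.09
vertex -1.381 2.849 -4.723
vertex -1.902 4.097 -3.254
endloop
endfacet
facet normal 0.571 -0.357 -0.740
outer loop
vertex -1.381 2.849 -4.723
vertex -0.858 3.443 -4.606
vertex -0.873 2.718 -4.268
endloop
endfacet
facet normal -0.557 -0.720 0.414
outer loop
vertex -1.381 2.849 -4.723
vertex -0.873 2.718 -4.268
vertex -1.902 4.097 -3.254
endloop
endfacet
facet normal 0.571 -0.356 -0.739
outer loop
vertex -0.873 2.718 -4.268
vertex -0.858 3.443 -4.606
vertex -0.354 3.133 -4.067
endloop
endfacet
facet normal 0.105 -0.537 0.837
outer loop
vertex -0.873 2.718 -4.268
vertex -0.354 3.133 -4.067
vertex -1.902 4.097 -3.254
endloop
endfacet
facet normal -0.691 -0.192 0.697
outer loop
vertex 1.468 -3.739 -0.273
vertex 1.755 -2.497 0.354
vertex 0.809 -3.315 -0.81
endloop
endfacet
facet normal -0.203 -0.874 -0.441
outer loop
vertex 1.645 -3.083 -1.654
vertex 1.468 -3.739 -0.273
vertex 0.809 -3.315 -0.81
endloop
endfacet
facet normal -0.691 -0.192 0.697
outer loop
vertex 0.809 -3.315 -0.81
vertex 1.755 -2.497 0.354
vertex 1.096 -2.074 -0.183
endloop
endfacet
facet normal -0.694 0.446 -0.565
outer loop
vertex 1.096 -2.074 -0.183
vertex 1.645 -3.083 -1.654
vertex 0.809 -3.315 -0.81
endloop
endfacet
facet normal 0.694 -0.446 0.565
outer loop
vertex 1.468 -3.739 -0.273
vertex 2.591 -2.265 -0.49
vertex 1.755 -2.497 0.354
endloop
endfacet
facet normal -0.202 -0.874 -0.441
outer loop
vertex 2.304 -3.506 -1.117
vertex 1.468 -3.739 -0.273
vertex 1.645 -3.083 -1.654
endloop
endfacet
facet normal 0.694 -0.446 0.565
outer loop
vertex 2.304 -3.506 -1.117
vertex 2.591 -2.265 -0.49
vertex 1.468 -3.739 -0.273
endloop
endfacet
facet normal 0.202 0.875 0.441
outer loop
vertex 1.755 -2.497 0.354
vertex 2.591 -2.265 -0.49
vertex 1.096 -2.074 -0.183
endloop
endfacet
facet normal -0.694 0.446 -0.565
outer loop
vertex 1.932 -1.841 -1.027
vertex 1.645 -3.083 -1.654
vertex 1.096 -2.074 -0.183
endloop
endfacet
facet normal 0.202 0.874 0.442
outer loop
vertex 1.096 -2.074 -0.183
vertex 2.591 -2.265 -0.49
vertex 1.932 -1.841 -1.027
endloop
endfacet
facet normal 0.691 0.192 -0.697
outer loop
vertex 1.932 -1.841 -1.027
vertex 2.304 -3.506 -1.117
vertex 1.645 -3.083 -1.654
endloop
endfacet
facet normal 0.691 0.192 -0.697
outer loop
vertex 2.591 -2.265 -0.49
vertex 2.304 -3.506 -1.117
vertex 1.932 -1.841 -1.027
endloop
endfacet

endsolid


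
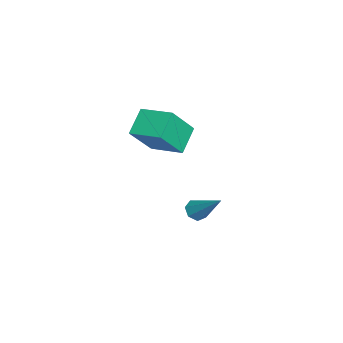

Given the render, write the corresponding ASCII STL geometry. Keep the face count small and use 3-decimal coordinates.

solid 
facet normal -0.487 -0.556 -0.673
outer loop
vertex -3.251 0.153 -2.586
vertex -3.775 0.512 -2.503
vertex -3.295 0.595 -2.919
endloop
endfacet
facet normal 0.966 -0.087 -0.244
outer loop
vertex -3.251 0.153 -2.586
vertex -3.295 0.595 -2.919
vertex -2.725 1.708 -1.057
endloop
endfacet
facet normal -0.487 -0.556 -0.673
outer loop
vertex -3.295 0.595 -2.919
vertex -3.775 0.512 -2.503
vertex -3.7 0.975 -2.94
endloop
endfacet
facet normal 0.591 0.600 -0.539
outer loop
vertex -3.295 0.595 -2.919
vertex -3.7 0.975 -2.94
vertex -2.725 1.708 -1.057
endloop
endfacet
facet normal -0.488 -0.556 -0.673
outer loop
vertex -3.7 0.975 -2.94
vertex -3.775 0.512 -2.503
vertex -4.161 1.006 -2.631
endloop
endfacet
facet normal -0.136 0.945 -0.298
outer loop
vertex -3.7 0.975 -2.94
vertex -4.161 1.006 -2.631
vertex -2.725 1.708 -1.057
endloop
endfacet
facet normal -0.488 -0.556 -0.673
outer loop
vertex -4.161 1.006 -2.631
vertex -3.775 0.512 -2.503
vertex -4.331 0.666 -2.227
endloop
endfacet
facet normal -0.663 0.686 0.299
outer loop
vertex -4.161 1.006 -2.631
vertex -4.331 0.666 -2.227
vertex -2.725 1.708 -1.057
endloop
endfacet
facet normal -0.488 -0.556 -0.673
outer loop
vertex -4.331 0.666 -2.227
vertex -3.775 0.512 -2.503
vertex -4.082 0.21 -2.031
endloop
endfacet
facet normal -0.597 0.019 0.802
outer loop
vertex -4.331 0.666 -2.227
vertex -4.082 0.21 -2.031
vertex -2.725 1.708 -1.057
endloop
endfacet
facet normal -0.487 -0.556 -0.673
outer loop
vertex -4.082 0.21 -2.031
vertex -3.775 0.512 -2.503
vertex -3.602 -0.018 -2.19
endloop
endfacet
facet normal 0.013 -0.553 0.833
outer loop
vertex -4.082 0.21 -2.031
vertex -3.602 -0.018 -2.19
vertex -2.725 1.708 -1.057
endloop
endfacet
facet normal -0.488 -0.556 -0.673
outer loop
vertex -3.602 -0.018 -2.19
vertex -3.775 0.512 -2.503
vertex -3.251 0.153 -2.586
endloop
endfacet
facet normal 0.709 -0.602 0.368
outer loop
vertex -3.602 -0.018 -2.19
vertex -3.251 0.153 -2.586
vertex -2.725 1.708 -1.057
endloop
endfacet
facet normal -0.503 -0.845 -0.180
outer loop
vertex -3.612 -2.06 4.517
vertex -4.614 -1.118 2.891
vertex -2.481 -2.527 3.548
endloop
endfacet
facet normal 0.471 -0.443 0.763
outer loop
vertex -1.586 -1.022 3.869
vertex -3.612 -2.06 4.517
vertex -2.481 -2.527 3.548
endloop
endfacet
facet normal -0.503 -0.845 -0.180
outer loop
vertex -2.481 -2.527 3.548
vertex -4.614 -1.118 2.891
vertex -3.484 -1.584 1.923
endloop
endfacet
facet normal 0.725 -0.299 -0.621
outer loop
vertex -3.484 -1.584 1.923
vertex -1.586 -1.022 3.869
vertex -2.481 -2.527 3.548
endloop
endfacet
facet normal -0.725 0.299 0.620
outer loop
vertex -3.612 -2.06 4.517
vertex -3.719 0.387 3.212
vertex -4.614 -1.118 2.891
endloop
endfacet
facet normal 0.471 -0.443 0.763
outer loop
vertex -2.716 -0.556 4.837
vertex -3.612 -2.06 4.517
vertex -1.586 -1.022 3.869
endloop
endfacet
facet normal -0.724 0.299 0.621
outer loop
vertex -2.716 -0.556 4.837
vertex -3.719 0.387 3.212
vertex -3.612 -2.06 4.517
endloop
endfacet
facet normal -0.471 0.443 -0.763
outer loop
vertex -4.614 -1.118 2.891
vertex -3.719 0.387 3.212
vertex -3.484 -1.584 1.923
endloop
endfacet
facet normal 0.725 -0.300 -0.620
outer loop
vertex -2.588 -0.08 2.243
vertex -1.586 -1.022 3.869
vertex -3.484 -1.584 1.923
endloop
endfacet
facet normal -0.471 0.443 -0.763
outer loop
vertex -3.484 -1.584 1.923
vertex -3.719 0.387 3.212
vertex -2.588 -0.08 2.243
endloop
endfacet
facet normal 0.503 0.845 0.180
outer loop
vertex -2.588 -0.08 2.243
vertex -2.716 -0.556 4.837
vertex -1.586 -1.022 3.869
endloop
endfacet
facet normal 0.503 0.845 0.180
outer loop
vertex -3.719 0.387 3.212
vertex -2.716 -0.556 4.837
vertex -2.588 -0.08 2.243
endloop
endfacet

endsolid


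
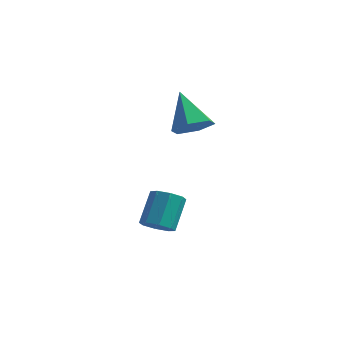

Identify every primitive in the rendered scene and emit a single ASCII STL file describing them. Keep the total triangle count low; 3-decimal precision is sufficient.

solid 
facet normal 0.055 -0.640 -0.766
outer loop
vertex 4.233 -4.088 -2.713
vertex 3.838 -3.577 -3.168
vertex 4.6 -3.707 -3.005
endloop
endfacet
facet normal 0.793 -0.439 0.423
outer loop
vertex 4.233 -4.088 -2.713
vertex 4.6 -3.707 -3.005
vertex 4.137 -2.953 -1.357
endloop
endfacet
facet normal 0.793 -0.438 0.423
outer loop
vertex 4.137 -2.953 -1.357
vertex 4.6 -3.707 -3.005
vertex 4.504 -2.572 -1.65
endloop
endfacet
facet normal -0.054 0.641 0.766
outer loop
vertex 4.137 -2.953 -1.357
vertex 4.504 -2.572 -1.65
vertex 3.742 -2.443 -1.812
endloop
endfacet
facet normal 0.054 -0.641 -0.766
outer loop
vertex 4.6 -3.707 -3.005
vertex 3.838 -3.577 -3.168
vertex 4.521 -3.25 -3.393
endloop
endfacet
facet normal 0.990 0.135 -0.043
outer loop
vertex 4.6 -3.707 -3.005
vertex 4.521 -3.25 -3.393
vertex 4.504 -2.572 -1.65
endloop
endfacet
facet normal 0.990 0.135 -0.043
outer loop
vertex 4.504 -2.572 -1.65
vertex 4.521 -3.25 -3.393
vertex 4.425 -2.116 -2.038
endloop
endfacet
facet normal -0.054 0.642 0.765
outer loop
vertex 4.504 -2.572 -1.65
vertex 4.425 -2.116 -2.038
vertex 3.742 -2.443 -1.812
endloop
endfacet
facet normal 0.055 -0.641 -0.766
outer loop
vertex 4.521 -3.25 -3.393
vertex 3.838 -3.577 -3.168
vertex 4.041 -2.985 -3.649
endloop
endfacet
facet normal 0.606 0.630 -0.485
outer loop
vertex 4.521 -3.25 -3.393
vertex 4.041 -2.985 -3.649
vertex 4.425 -2.116 -2.038
endloop
endfacet
facet normal 0.607 0.630 -0.484
outer loop
vertex 4.425 -2.116 -2.038
vertex 4.041 -2.985 -3.649
vertex 3.945 -1.85 -2.294
endloop
endfacet
facet normal -0.053 0.641 0.766
outer loop
vertex 4.425 -2.116 -2.038
vertex 3.945 -1.85 -2.294
vertex 3.742 -2.443 -1.812
endloop
endfacet
facet normal 0.055 -0.641 -0.766
outer loop
vertex 4.041 -2.985 -3.649
vertex 3.838 -3.577 -3.168
vertex 3.443 -3.067 -3.623
endloop
endfacet
facet normal -0.131 0.755 -0.642
outer loop
vertex 4.041 -2.985 -3.649
vertex 3.443 -3.067 -3.623
vertex 3.945 -1.85 -2.294
endloop
endfacet
facet normal -0.133 0.755 -0.642
outer loop
vertex 3.945 -1.85 -2.294
vertex 3.443 -3.067 -3.623
vertex 3.347 -1.932 -2.267
endloop
endfacet
facet normal -0.053 0.641 0.766
outer loop
vertex 3.945 -1.85 -2.294
vertex 3.347 -1.932 -2.267
vertex 3.742 -2.443 -1.812
endloop
endfacet
facet normal 0.054 -0.641 -0.766
outer loop
vertex 3.443 -3.067 -3.623
vertex 3.838 -3.577 -3.168
vertex 3.076 -3.448 -3.33
endloop
endfacet
facet normal -0.793 0.438 -0.423
outer loop
vertex 3.443 -3.067 -3.623
vertex 3.076 -3.448 -3.33
vertex 3.347 -1.932 -2.267
endloop
endfacet
facet normal -0.793 0.439 -0.424
outer loop
vertex 3.347 -1.932 -2.267
vertex 3.076 -3.448 -3.33
vertex 2.98 -2.313 -1.975
endloop
endfacet
facet normal -0.055 0.640 0.766
outer loop
vertex 3.347 -1.932 -2.267
vertex 2.98 -2.313 -1.975
vertex 3.742 -2.443 -1.812
endloop
endfacet
facet normal 0.054 -0.642 -0.765
outer loop
vertex 3.076 -3.448 -3.33
vertex 3.838 -3.577 -3.168
vertex 3.155 -3.904 -2.942
endloop
endfacet
facet normal -0.990 -0.135 0.043
outer loop
vertex 3.076 -3.448 -3.33
vertex 3.155 -3.904 -2.942
vertex 2.98 -2.313 -1.975
endloop
endfacet
facet normal -0.990 -0.135 0.043
outer loop
vertex 2.98 -2.313 -1.975
vertex 3.155 -3.904 -2.942
vertex 3.059 -2.77 -1.587
endloop
endfacet
facet normal -0.054 0.641 0.766
outer loop
vertex 2.98 -2.313 -1.975
vertex 3.059 -2.77 -1.587
vertex 3.742 -2.443 -1.812
endloop
endfacet
facet normal 0.053 -0.641 -0.766
outer loop
vertex 3.155 -3.904 -2.942
vertex 3.838 -3.577 -3.168
vertex 3.635 -4.17 -2.686
endloop
endfacet
facet normal -0.607 -0.630 0.484
outer loop
vertex 3.155 -3.904 -2.942
vertex 3.635 -4.17 -2.686
vertex 3.059 -2.77 -1.587
endloop
endfacet
facet normal -0.606 -0.630 0.485
outer loop
vertex 3.059 -2.77 -1.587
vertex 3.635 -4.17 -2.686
vertex 3.539 -3.035 -1.331
endloop
endfacet
facet normal -0.055 0.641 0.766
outer loop
vertex 3.059 -2.77 -1.587
vertex 3.539 -3.035 -1.331
vertex 3.742 -2.443 -1.812
endloop
endfacet
facet normal 0.053 -0.641 -0.766
outer loop
vertex 3.635 -4.17 -2.686
vertex 3.838 -3.577 -3.168
vertex 4.233 -4.088 -2.713
endloop
endfacet
facet normal 0.133 -0.755 0.642
outer loop
vertex 3.635 -4.17 -2.686
vertex 4.233 -4.088 -2.713
vertex 3.539 -3.035 -1.331
endloop
endfacet
facet normal 0.132 -0.756 0.642
outer loop
vertex 3.539 -3.035 -1.331
vertex 4.233 -4.088 -2.713
vertex 4.137 -2.953 -1.357
endloop
endfacet
facet normal -0.055 0.641 0.766
outer loop
vertex 3.539 -3.035 -1.331
vertex 4.137 -2.953 -1.357
vertex 3.742 -2.443 -1.812
endloop
endfacet
facet normal 0.533 -0.391 -0.751
outer loop
vertex 5.049 -1.216 2.43
vertex 4.247 -1.168 1.836
vertex 4.881 -0.396 1.884
endloop
endfacet
facet normal 0.562 0.535 0.631
outer loop
vertex 5.049 -1.216 2.43
vertex 4.881 -0.396 1.884
vertex 3.133 -0.352 3.404
endloop
endfacet
facet normal 0.533 -0.391 -0.751
outer loop
vertex 4.881 -0.396 1.884
vertex 4.247 -1.168 1.836
vertex 4.078 -0.348 1.289
endloop
endfacet
facet normal 0.044 0.999 0.021
outer loop
vertex 4.881 -0.396 1.884
vertex 4.078 -0.348 1.289
vertex 3.133 -0.352 3.404
endloop
endfacet
facet normal 0.533 -0.391 -0.751
outer loop
vertex 4.078 -0.348 1.289
vertex 4.247 -1.168 1.836
vertex 3.444 -1.12 1.241
endloop
endfacet
facet normal -0.722 0.613 -0.321
outer loop
vertex 4.078 -0.348 1.289
vertex 3.444 -1.12 1.241
vertex 3.133 -0.352 3.404
endloop
endfacet
facet normal 0.533 -0.390 -0.751
outer loop
vertex 3.444 -1.12 1.241
vertex 4.247 -1.168 1.836
vertex 3.613 -1.94 1.787
endloop
endfacet
facet normal -0.970 -0.237 -0.055
outer loop
vertex 3.444 -1.12 1.241
vertex 3.613 -1.94 1.787
vertex 3.133 -0.352 3.404
endloop
endfacet
facet normal 0.533 -0.390 -0.751
outer loop
vertex 3.613 -1.94 1.787
vertex 4.247 -1.168 1.836
vertex 4.416 -1.988 2.382
endloop
endfacet
facet normal -0.452 -0.700 0.553
outer loop
vertex 3.613 -1.94 1.787
vertex 4.416 -1.988 2.382
vertex 3.133 -0.352 3.404
endloop
endfacet
facet normal 0.533 -0.390 -0.751
outer loop
vertex 4.416 -1.988 2.382
vertex 4.247 -1.168 1.836
vertex 5.049 -1.216 2.43
endloop
endfacet
facet normal 0.314 -0.313 0.896
outer loop
vertex 4.416 -1.988 2.382
vertex 5.049 -1.216 2.43
vertex 3.133 -0.352 3.404
endloop
endfacet

endsolid


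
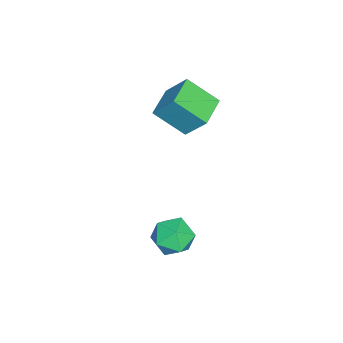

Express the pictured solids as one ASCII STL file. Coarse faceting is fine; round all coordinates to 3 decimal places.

solid 
facet normal -0.672 0.648 0.359
outer loop
vertex 3.641 1.595 -3.3
vertex 2.717 0.952 -3.87
vertex 3.059 0.655 -2.693
endloop
endfacet
facet normal -0.115 0.588 0.801
outer loop
vertex 3.641 1.595 -3.3
vertex 3.059 0.655 -2.693
vertex 4.312 0.782 -2.607
endloop
endfacet
facet normal 0.474 0.764 0.437
outer loop
vertex 3.641 1.595 -3.3
vertex 4.312 0.782 -2.607
vertex 4.743 1.158 -3.731
endloop
endfacet
facet normal 0.280 0.932 -0.228
outer loop
vertex 3.641 1.595 -3.3
vertex 4.743 1.158 -3.731
vertex 3.758 1.263 -4.512
endloop
endfacet
facet normal -0.428 0.860 -0.277
outer loop
vertex 3.641 1.595 -3.3
vertex 3.758 1.263 -4.512
vertex 2.717 0.952 -3.87
endloop
endfacet
facet normal -0.058 -0.096 0.994
outer loop
vertex 4.312 0.782 -2.607
vertex 3.059 0.655 -2.693
vertex 3.802 -0.363 -2.748
endloop
endfacet
facet normal -0.960 -0.001 0.279
outer loop
vertex 3.059 0.655 -2.693
vertex 2.717 0.952 -3.87
vertex 2.817 -0.258 -3.529
endloop
endfacet
facet normal -0.565 0.344 -0.750
outer loop
vertex 2.717 0.952 -3.87
vertex 3.758 1.263 -4.512
vertex 3.248 0.118 -4.653
endloop
endfacet
facet normal 0.581 0.460 -0.671
outer loop
vertex 3.758 1.263 -4.512
vertex 4.743 1.158 -3.731
vertex 4.501 0.245 -4.567
endloop
endfacet
facet normal 0.894 0.188 0.406
outer loop
vertex 4.743 1.158 -3.731
vertex 4.312 0.782 -2.607
vertex 4.843 -0.052 -3.39
endloop
endfacet
facet normal -0.280 -0.932 0.228
outer loop
vertex 3.919 -0.695 -3.96
vertex 3.802 -0.363 -2.748
vertex 2.817 -0.258 -3.529
endloop
endfacet
facet normal -0.474 -0.764 -0.437
outer loop
vertex 3.919 -0.695 -3.96
vertex 2.817 -0.258 -3.529
vertex 3.248 0.118 -4.653
endloop
endfacet
facet normal 0.115 -0.588 -0.801
outer loop
vertex 3.919 -0.695 -3.96
vertex 3.248 0.118 -4.653
vertex 4.501 0.245 -4.567
endloop
endfacet
facet normal 0.672 -0.648 -0.359
outer loop
vertex 3.919 -0.695 -3.96
vertex 4.501 0.245 -4.567
vertex 4.843 -0.052 -3.39
endloop
endfacet
facet normal 0.428 -0.860 0.277
outer loop
vertex 3.919 -0.695 -3.96
vertex 4.843 -0.052 -3.39
vertex 3.802 -0.363 -2.748
endloop
endfacet
facet normal -0.581 -0.460 0.671
outer loop
vertex 2.817 -0.258 -3.529
vertex 3.802 -0.363 -2.748
vertex 3.059 0.655 -2.693
endloop
endfacet
facet normal -0.894 -0.188 -0.406
outer loop
vertex 3.248 0.118 -4.653
vertex 2.817 -0.258 -3.529
vertex 2.717 0.952 -3.87
endloop
endfacet
facet normal 0.058 0.096 -0.994
outer loop
vertex 4.501 0.245 -4.567
vertex 3.248 0.118 -4.653
vertex 3.758 1.263 -4.512
endloop
endfacet
facet normal 0.960 0.001 -0.279
outer loop
vertex 4.843 -0.052 -3.39
vertex 4.501 0.245 -4.567
vertex 4.743 1.158 -3.731
endloop
endfacet
facet normal 0.565 -0.344 0.750
outer loop
vertex 3.802 -0.363 -2.748
vertex 4.843 -0.052 -3.39
vertex 4.312 0.782 -2.607
endloop
endfacet
facet normal -0.990 0.060 0.129
outer loop
vertex -2.208 -1.877 2.255
vertex -1.933 -0.662 3.807
vertex -2.278 -0.147 0.914
endloop
endfacet
facet normal -0.138 -0.610 -0.780
outer loop
vertex -0.427 -0.258 0.673
vertex -2.208 -1.877 2.255
vertex -2.278 -0.147 0.914
endloop
endfacet
facet normal -0.990 0.060 0.129
outer loop
vertex -2.278 -0.147 0.914
vertex -1.933 -0.662 3.807
vertex -2.003 1.068 2.466
endloop
endfacet
facet normal -0.032 0.790 -0.613
outer loop
vertex -2.003 1.068 2.466
vertex -0.427 -0.258 0.673
vertex -2.278 -0.147 0.914
endloop
endfacet
facet normal 0.032 -0.790 0.613
outer loop
vertex -2.208 -1.877 2.255
vertex -0.082 -0.773 3.566
vertex -1.933 -0.662 3.807
endloop
endfacet
facet normal -0.138 -0.610 -0.780
outer loop
vertex -0.357 -1.988 2.014
vertex -2.208 -1.877 2.255
vertex -0.427 -0.258 0.673
endloop
endfacet
facet normal 0.032 -0.790 0.613
outer loop
vertex -0.357 -1.988 2.014
vertex -0.082 -0.773 3.566
vertex -2.208 -1.877 2.255
endloop
endfacet
facet normal 0.138 0.610 0.780
outer loop
vertex -1.933 -0.662 3.807
vertex -0.082 -0.773 3.566
vertex -2.003 1.068 2.466
endloop
endfacet
facet normal -0.032 0.790 -0.613
outer loop
vertex -0.152 0.957 2.225
vertex -0.427 -0.258 0.673
vertex -2.003 1.068 2.466
endloop
endfacet
facet normal 0.138 0.610 0.780
outer loop
vertex -2.003 1.068 2.466
vertex -0.082 -0.773 3.566
vertex -0.152 0.957 2.225
endloop
endfacet
facet normal 0.990 -0.060 -0.129
outer loop
vertex -0.152 0.957 2.225
vertex -0.357 -1.988 2.014
vertex -0.427 -0.258 0.673
endloop
endfacet
facet normal 0.990 -0.060 -0.129
outer loop
vertex -0.082 -0.773 3.566
vertex -0.357 -1.988 2.014
vertex -0.152 0.957 2.225
endloop
endfacet

endsolid


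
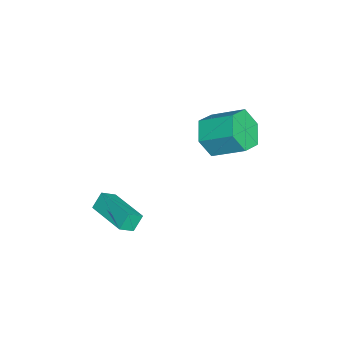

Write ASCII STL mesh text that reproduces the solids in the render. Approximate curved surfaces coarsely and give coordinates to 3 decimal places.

solid 
facet normal -0.701 -0.707 -0.090
outer loop
vertex 1.255 -3.569 -2.593
vertex 0.808 -3.06 -3.106
vertex 1.669 -3.893 -3.273
endloop
endfacet
facet normal 0.525 -0.598 0.605
outer loop
vertex 3.072 -2.48 -3.094
vertex 1.255 -3.569 -2.593
vertex 1.669 -3.893 -3.273
endloop
endfacet
facet normal -0.701 -0.707 -0.090
outer loop
vertex 1.669 -3.893 -3.273
vertex 0.808 -3.06 -3.106
vertex 1.222 -3.384 -3.787
endloop
endfacet
facet normal 0.481 -0.377 -0.792
outer loop
vertex 1.222 -3.384 -3.787
vertex 3.072 -2.48 -3.094
vertex 1.669 -3.893 -3.273
endloop
endfacet
facet normal -0.480 0.377 0.792
outer loop
vertex 1.255 -3.569 -2.593
vertex 2.211 -1.647 -2.927
vertex 0.808 -3.06 -3.106
endloop
endfacet
facet normal 0.526 -0.599 0.604
outer loop
vertex 2.658 -2.156 -2.413
vertex 1.255 -3.569 -2.593
vertex 3.072 -2.48 -3.094
endloop
endfacet
facet normal -0.481 0.377 0.792
outer loop
vertex 2.658 -2.156 -2.413
vertex 2.211 -1.647 -2.927
vertex 1.255 -3.569 -2.593
endloop
endfacet
facet normal -0.526 0.599 -0.604
outer loop
vertex 0.808 -3.06 -3.106
vertex 2.211 -1.647 -2.927
vertex 1.222 -3.384 -3.787
endloop
endfacet
facet normal 0.481 -0.376 -0.792
outer loop
vertex 2.625 -1.971 -3.607
vertex 3.072 -2.48 -3.094
vertex 1.222 -3.384 -3.787
endloop
endfacet
facet normal -0.525 0.599 -0.605
outer loop
vertex 1.222 -3.384 -3.787
vertex 2.211 -1.647 -2.927
vertex 2.625 -1.971 -3.607
endloop
endfacet
facet normal 0.702 0.707 0.090
outer loop
vertex 2.625 -1.971 -3.607
vertex 2.658 -2.156 -2.413
vertex 3.072 -2.48 -3.094
endloop
endfacet
facet normal 0.701 0.707 0.090
outer loop
vertex 2.211 -1.647 -2.927
vertex 2.658 -2.156 -2.413
vertex 2.625 -1.971 -3.607
endloop
endfacet
facet normal -0.174 -0.844 -0.507
outer loop
vertex -2.145 0.598 -2.726
vertex -3.085 0.459 -2.172
vertex -3.081 1.025 -3.115
endloop
endfacet
facet normal 0.495 0.370 -0.786
outer loop
vertex -2.145 0.598 -2.726
vertex -3.081 1.025 -3.115
vertex -1.835 2.1 -1.823
endloop
endfacet
facet normal 0.495 0.370 -0.786
outer loop
vertex -1.835 2.1 -1.823
vertex -3.081 1.025 -3.115
vertex -2.771 2.527 -2.212
endloop
endfacet
facet normal 0.174 0.844 0.507
outer loop
vertex -1.835 2.1 -1.823
vertex -2.771 2.527 -2.212
vertex -2.775 1.961 -1.268
endloop
endfacet
facet normal -0.175 -0.844 -0.507
outer loop
vertex -3.081 1.025 -3.115
vertex -3.085 0.459 -2.172
vertex -4.021 0.886 -2.56
endloop
endfacet
facet normal -0.490 0.521 -0.699
outer loop
vertex -3.081 1.025 -3.115
vertex -4.021 0.886 -2.56
vertex -2.771 2.527 -2.212
endloop
endfacet
facet normal -0.490 0.521 -0.699
outer loop
vertex -2.771 2.527 -2.212
vertex -4.021 0.886 -2.56
vertex -3.711 2.388 -1.657
endloop
endfacet
facet normal 0.174 0.844 0.507
outer loop
vertex -2.771 2.527 -2.212
vertex -3.711 2.388 -1.657
vertex -2.775 1.961 -1.268
endloop
endfacet
facet normal -0.175 -0.844 -0.507
outer loop
vertex -4.021 0.886 -2.56
vertex -3.085 0.459 -2.172
vertex -4.025 0.32 -1.617
endloop
endfacet
facet normal -0.985 0.151 0.087
outer loop
vertex -4.021 0.886 -2.56
vertex -4.025 0.32 -1.617
vertex -3.711 2.388 -1.657
endloop
endfacet
facet normal -0.985 0.151 0.087
outer loop
vertex -3.711 2.388 -1.657
vertex -4.025 0.32 -1.617
vertex -3.715 1.822 -0.714
endloop
endfacet
facet normal 0.174 0.844 0.507
outer loop
vertex -3.711 2.388 -1.657
vertex -3.715 1.822 -0.714
vertex -2.775 1.961 -1.268
endloop
endfacet
facet normal -0.174 -0.844 -0.507
outer loop
vertex -4.025 0.32 -1.617
vertex -3.085 0.459 -2.172
vertex -3.089 -0.107 -1.228
endloop
endfacet
facet normal -0.495 -0.370 0.786
outer loop
vertex -4.025 0.32 -1.617
vertex -3.089 -0.107 -1.228
vertex -3.715 1.822 -0.714
endloop
endfacet
facet normal -0.495 -0.370 0.786
outer loop
vertex -3.715 1.822 -0.714
vertex -3.089 -0.107 -1.228
vertex -2.779 1.395 -0.325
endloop
endfacet
facet normal 0.174 0.844 0.507
outer loop
vertex -3.715 1.822 -0.714
vertex -2.779 1.395 -0.325
vertex -2.775 1.961 -1.268
endloop
endfacet
facet normal -0.174 -0.844 -0.507
outer loop
vertex -3.089 -0.107 -1.228
vertex -3.085 0.459 -2.172
vertex -2.149 0.032 -1.783
endloop
endfacet
facet normal 0.490 -0.521 0.699
outer loop
vertex -3.089 -0.107 -1.228
vertex -2.149 0.032 -1.783
vertex -2.779 1.395 -0.325
endloop
endfacet
facet normal 0.490 -0.521 0.699
outer loop
vertex -2.779 1.395 -0.325
vertex -2.149 0.032 -1.783
vertex -1.839 1.534 -0.88
endloop
endfacet
facet normal 0.175 0.844 0.507
outer loop
vertex -2.779 1.395 -0.325
vertex -1.839 1.534 -0.88
vertex -2.775 1.961 -1.268
endloop
endfacet
facet normal -0.174 -0.844 -0.507
outer loop
vertex -2.149 0.032 -1.783
vertex -3.085 0.459 -2.172
vertex -2.145 0.598 -2.726
endloop
endfacet
facet normal 0.985 -0.151 -0.087
outer loop
vertex -2.149 0.032 -1.783
vertex -2.145 0.598 -2.726
vertex -1.839 1.534 -0.88
endloop
endfacet
facet normal 0.985 -0.151 -0.087
outer loop
vertex -1.839 1.534 -0.88
vertex -2.145 0.598 -2.726
vertex -1.835 2.1 -1.823
endloop
endfacet
facet normal 0.175 0.844 0.507
outer loop
vertex -1.839 1.534 -0.88
vertex -1.835 2.1 -1.823
vertex -2.775 1.961 -1.268
endloop
endfacet

endsolid


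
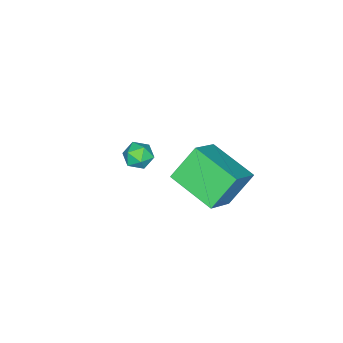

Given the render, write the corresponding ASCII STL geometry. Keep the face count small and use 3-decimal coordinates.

solid 
facet normal -0.572 0.307 0.760
outer loop
vertex -0.736 2.608 0.742
vertex -0.407 4.492 0.228
vertex -2.053 2.572 -0.235
endloop
endfacet
facet normal -0.167 -0.951 0.260
outer loop
vertex -1.153 2.088 -1.428
vertex -0.736 2.608 0.742
vertex -2.053 2.572 -0.235
endloop
endfacet
facet normal -0.573 0.308 0.760
outer loop
vertex -2.053 2.572 -0.235
vertex -0.407 4.492 0.228
vertex -1.723 4.455 -0.749
endloop
endfacet
facet normal -0.802 -0.022 -0.596
outer loop
vertex -1.723 4.455 -0.749
vertex -1.153 2.088 -1.428
vertex -2.053 2.572 -0.235
endloop
endfacet
facet normal 0.802 0.023 0.596
outer loop
vertex -0.736 2.608 0.742
vertex 0.493 4.008 -0.965
vertex -0.407 4.492 0.228
endloop
endfacet
facet normal -0.166 -0.951 0.260
outer loop
vertex 0.163 2.125 -0.451
vertex -0.736 2.608 0.742
vertex -1.153 2.088 -1.428
endloop
endfacet
facet normal 0.803 0.022 0.596
outer loop
vertex 0.163 2.125 -0.451
vertex 0.493 4.008 -0.965
vertex -0.736 2.608 0.742
endloop
endfacet
facet normal 0.166 0.951 -0.260
outer loop
vertex -0.407 4.492 0.228
vertex 0.493 4.008 -0.965
vertex -1.723 4.455 -0.749
endloop
endfacet
facet normal -0.803 -0.022 -0.596
outer loop
vertex -0.824 3.972 -1.942
vertex -1.153 2.088 -1.428
vertex -1.723 4.455 -0.749
endloop
endfacet
facet normal 0.167 0.951 -0.260
outer loop
vertex -1.723 4.455 -0.749
vertex 0.493 4.008 -0.965
vertex -0.824 3.972 -1.942
endloop
endfacet
facet normal 0.573 -0.307 -0.760
outer loop
vertex -0.824 3.972 -1.942
vertex 0.163 2.125 -0.451
vertex -1.153 2.088 -1.428
endloop
endfacet
facet normal 0.572 -0.308 -0.760
outer loop
vertex 0.493 4.008 -0.965
vertex 0.163 2.125 -0.451
vertex -0.824 3.972 -1.942
endloop
endfacet
facet normal -0.961 -0.060 -0.271
outer loop
vertex -2.944 -0.781 -3.776
vertex -2.973 -1.397 -3.536
vertex -3.116 -0.882 -3.144
endloop
endfacet
facet normal -0.782 0.613 -0.115
outer loop
vertex -2.944 -0.781 -3.776
vertex -3.116 -0.882 -3.144
vertex -2.705 -0.387 -3.3
endloop
endfacet
facet normal -0.246 0.804 -0.542
outer loop
vertex -2.944 -0.781 -3.776
vertex -2.705 -0.387 -3.3
vertex -2.309 -0.595 -3.788
endloop
endfacet
facet normal -0.091 0.249 -0.964
outer loop
vertex -2.944 -0.781 -3.776
vertex -2.309 -0.595 -3.788
vertex -2.475 -1.22 -3.934
endloop
endfacet
facet normal -0.535 -0.285 -0.796
outer loop
vertex -2.944 -0.781 -3.776
vertex -2.475 -1.22 -3.934
vertex -2.973 -1.397 -3.536
endloop
endfacet
facet normal -0.542 0.627 0.560
outer loop
vertex -2.705 -0.387 -3.3
vertex -3.116 -0.882 -3.144
vertex -2.585 -0.76 -2.766
endloop
endfacet
facet normal -0.832 -0.463 0.305
outer loop
vertex -3.116 -0.882 -3.144
vertex -2.973 -1.397 -3.536
vertex -2.751 -1.385 -2.912
endloop
endfacet
facet normal -0.142 -0.826 -0.545
outer loop
vertex -2.973 -1.397 -3.536
vertex -2.475 -1.22 -3.934
vertex -2.355 -1.593 -3.4
endloop
endfacet
facet normal 0.574 0.039 -0.818
outer loop
vertex -2.475 -1.22 -3.934
vertex -2.309 -0.595 -3.788
vertex -1.944 -1.098 -3.556
endloop
endfacet
facet normal 0.326 0.936 -0.134
outer loop
vertex -2.309 -0.595 -3.788
vertex -2.705 -0.387 -3.3
vertex -2.087 -0.583 -3.164
endloop
endfacet
facet normal 0.091 -0.249 0.964
outer loop
vertex -2.116 -1.199 -2.924
vertex -2.585 -0.76 -2.766
vertex -2.751 -1.385 -2.912
endloop
endfacet
facet normal 0.246 -0.804 0.542
outer loop
vertex -2.116 -1.199 -2.924
vertex -2.751 -1.385 -2.912
vertex -2.355 -1.593 -3.4
endloop
endfacet
facet normal 0.782 -0.613 0.115
outer loop
vertex -2.116 -1.199 -2.924
vertex -2.355 -1.593 -3.4
vertex -1.944 -1.098 -3.556
endloop
endfacet
facet normal 0.961 0.060 0.271
outer loop
vertex -2.116 -1.199 -2.924
vertex -1.944 -1.098 -3.556
vertex -2.087 -0.583 -3.164
endloop
endfacet
facet normal 0.535 0.285 0.796
outer loop
vertex -2.116 -1.199 -2.924
vertex -2.087 -0.583 -3.164
vertex -2.585 -0.76 -2.766
endloop
endfacet
facet normal -0.574 -0.039 0.818
outer loop
vertex -2.751 -1.385 -2.912
vertex -2.585 -0.76 -2.766
vertex -3.116 -0.882 -3.144
endloop
endfacet
facet normal -0.326 -0.936 0.134
outer loop
vertex -2.355 -1.593 -3.4
vertex -2.751 -1.385 -2.912
vertex -2.973 -1.397 -3.536
endloop
endfacet
facet normal 0.542 -0.627 -0.560
outer loop
vertex -1.944 -1.098 -3.556
vertex -2.355 -1.593 -3.4
vertex -2.475 -1.22 -3.934
endloop
endfacet
facet normal 0.832 0.463 -0.305
outer loop
vertex -2.087 -0.583 -3.164
vertex -1.944 -1.098 -3.556
vertex -2.309 -0.595 -3.788
endloop
endfacet
facet normal 0.142 0.826 0.545
outer loop
vertex -2.585 -0.76 -2.766
vertex -2.087 -0.583 -3.164
vertex -2.705 -0.387 -3.3
endloop
endfacet

endsolid


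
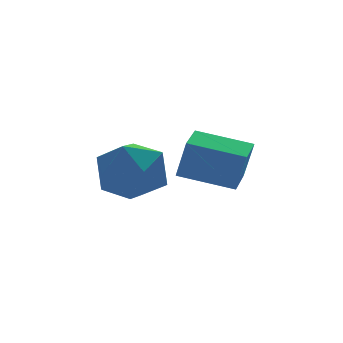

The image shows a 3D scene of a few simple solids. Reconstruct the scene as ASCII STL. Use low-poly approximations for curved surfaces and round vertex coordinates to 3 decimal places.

solid 
facet normal -0.248 0.492 0.835
outer loop
vertex -2.293 1.602 -2.134
vertex -1.931 0.687 -1.488
vertex -1.175 1.545 -1.769
endloop
endfacet
facet normal -0.056 0.946 0.319
outer loop
vertex -2.293 1.602 -2.134
vertex -1.175 1.545 -1.769
vertex -1.419 1.9 -2.865
endloop
endfacet
facet normal -0.487 0.840 -0.239
outer loop
vertex -2.293 1.602 -2.134
vertex -1.419 1.9 -2.865
vertex -2.327 1.261 -3.261
endloop
endfacet
facet normal -0.945 0.321 -0.069
outer loop
vertex -2.293 1.602 -2.134
vertex -2.327 1.261 -3.261
vertex -2.643 0.512 -2.409
endloop
endfacet
facet normal -0.796 0.105 0.596
outer loop
vertex -2.293 1.602 -2.134
vertex -2.643 0.512 -2.409
vertex -1.931 0.687 -1.488
endloop
endfacet
facet normal 0.610 0.783 0.118
outer loop
vertex -1.419 1.9 -2.865
vertex -1.175 1.545 -1.769
vertex -0.517 1.168 -2.671
endloop
endfacet
facet normal 0.299 0.049 0.953
outer loop
vertex -1.175 1.545 -1.769
vertex -1.931 0.687 -1.488
vertex -0.833 0.419 -1.819
endloop
endfacet
facet normal -0.590 -0.577 0.565
outer loop
vertex -1.931 0.687 -1.488
vertex -2.643 0.512 -2.409
vertex -1.741 -0.22 -2.215
endloop
endfacet
facet normal -0.829 -0.229 -0.509
outer loop
vertex -2.643 0.512 -2.409
vertex -2.327 1.261 -3.261
vertex -1.985 0.135 -3.311
endloop
endfacet
facet normal -0.088 0.612 -0.786
outer loop
vertex -2.327 1.261 -3.261
vertex -1.419 1.9 -2.865
vertex -1.229 0.993 -3.592
endloop
endfacet
facet normal 0.945 -0.321 0.069
outer loop
vertex -0.867 0.078 -2.946
vertex -0.517 1.168 -2.671
vertex -0.833 0.419 -1.819
endloop
endfacet
facet normal 0.487 -0.840 0.239
outer loop
vertex -0.867 0.078 -2.946
vertex -0.833 0.419 -1.819
vertex -1.741 -0.22 -2.215
endloop
endfacet
facet normal 0.056 -0.946 -0.319
outer loop
vertex -0.867 0.078 -2.946
vertex -1.741 -0.22 -2.215
vertex -1.985 0.135 -3.311
endloop
endfacet
facet normal 0.248 -0.492 -0.835
outer loop
vertex -0.867 0.078 -2.946
vertex -1.985 0.135 -3.311
vertex -1.229 0.993 -3.592
endloop
endfacet
facet normal 0.796 -0.105 -0.596
outer loop
vertex -0.867 0.078 -2.946
vertex -1.229 0.993 -3.592
vertex -0.517 1.168 -2.671
endloop
endfacet
facet normal 0.829 0.229 0.509
outer loop
vertex -0.833 0.419 -1.819
vertex -0.517 1.168 -2.671
vertex -1.175 1.545 -1.769
endloop
endfacet
facet normal 0.088 -0.612 0.786
outer loop
vertex -1.741 -0.22 -2.215
vertex -0.833 0.419 -1.819
vertex -1.931 0.687 -1.488
endloop
endfacet
facet normal -0.610 -0.783 -0.118
outer loop
vertex -1.985 0.135 -3.311
vertex -1.741 -0.22 -2.215
vertex -2.643 0.512 -2.409
endloop
endfacet
facet normal -0.299 -0.049 -0.953
outer loop
vertex -1.229 0.993 -3.592
vertex -1.985 0.135 -3.311
vertex -2.327 1.261 -3.261
endloop
endfacet
facet normal 0.590 0.577 -0.565
outer loop
vertex -0.517 1.168 -2.671
vertex -1.229 0.993 -3.592
vertex -1.419 1.9 -2.865
endloop
endfacet
facet normal -0.644 -0.761 -0.078
outer loop
vertex 1.281 -0.603 -2.034
vertex -0.053 0.482 -1.615
vertex 1.102 -0.318 -3.341
endloop
endfacet
facet normal 0.754 -0.613 -0.237
outer loop
vertex 1.893 0.618 -3.245
vertex 1.281 -0.603 -2.034
vertex 1.102 -0.318 -3.341
endloop
endfacet
facet normal -0.644 -0.761 -0.078
outer loop
vertex 1.102 -0.318 -3.341
vertex -0.053 0.482 -1.615
vertex -0.232 0.767 -2.922
endloop
endfacet
facet normal -0.132 0.211 -0.968
outer loop
vertex -0.232 0.767 -2.922
vertex 1.893 0.618 -3.245
vertex 1.102 -0.318 -3.341
endloop
endfacet
facet normal 0.132 -0.211 0.968
outer loop
vertex 1.281 -0.603 -2.034
vertex 0.738 1.418 -1.519
vertex -0.053 0.482 -1.615
endloop
endfacet
facet normal 0.754 -0.613 -0.237
outer loop
vertex 2.072 0.333 -1.938
vertex 1.281 -0.603 -2.034
vertex 1.893 0.618 -3.245
endloop
endfacet
facet normal 0.132 -0.211 0.968
outer loop
vertex 2.072 0.333 -1.938
vertex 0.738 1.418 -1.519
vertex 1.281 -0.603 -2.034
endloop
endfacet
facet normal -0.754 0.613 0.237
outer loop
vertex -0.053 0.482 -1.615
vertex 0.738 1.418 -1.519
vertex -0.232 0.767 -2.922
endloop
endfacet
facet normal -0.132 0.211 -0.968
outer loop
vertex 0.559 1.703 -2.826
vertex 1.893 0.618 -3.245
vertex -0.232 0.767 -2.922
endloop
endfacet
facet normal -0.754 0.613 0.237
outer loop
vertex -0.232 0.767 -2.922
vertex 0.738 1.418 -1.519
vertex 0.559 1.703 -2.826
endloop
endfacet
facet normal 0.644 0.761 0.078
outer loop
vertex 0.559 1.703 -2.826
vertex 2.072 0.333 -1.938
vertex 1.893 0.618 -3.245
endloop
endfacet
facet normal 0.644 0.761 0.078
outer loop
vertex 0.738 1.418 -1.519
vertex 2.072 0.333 -1.938
vertex 0.559 1.703 -2.826
endloop
endfacet

endsolid
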